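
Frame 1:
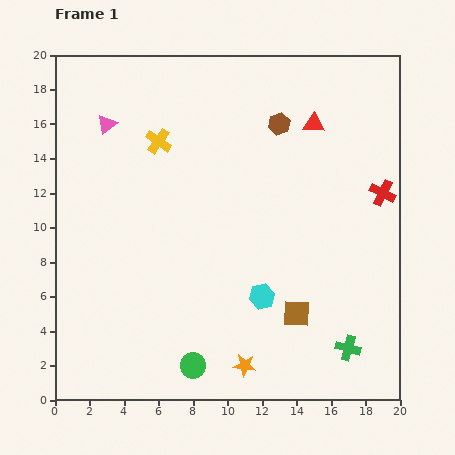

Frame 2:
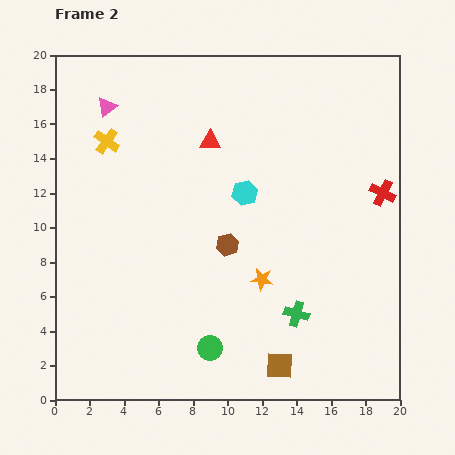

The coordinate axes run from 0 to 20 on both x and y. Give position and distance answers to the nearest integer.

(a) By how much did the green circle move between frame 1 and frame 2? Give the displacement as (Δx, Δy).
(1, 1)

The green circle was at (8, 2) in frame 1 and (9, 3) in frame 2.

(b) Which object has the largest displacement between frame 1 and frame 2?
the brown hexagon

(moved 8; next 6)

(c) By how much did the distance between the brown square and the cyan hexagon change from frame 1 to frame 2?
+8

Distance in frame 1: 2. Distance in frame 2: 10.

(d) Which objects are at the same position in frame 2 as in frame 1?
the red cross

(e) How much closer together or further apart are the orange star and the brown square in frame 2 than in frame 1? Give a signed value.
+1

Distance in frame 1: 4. Distance in frame 2: 5.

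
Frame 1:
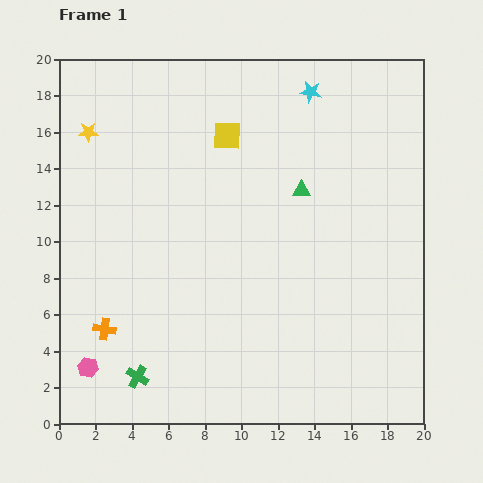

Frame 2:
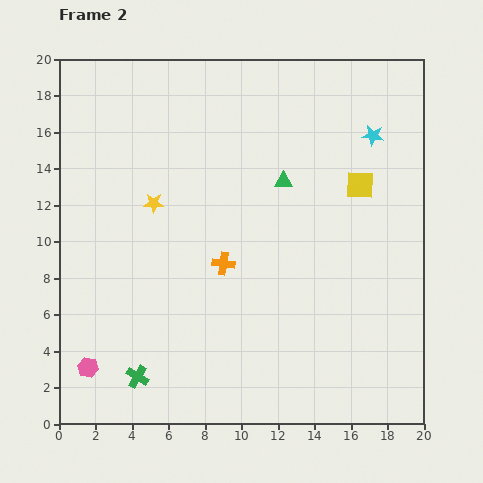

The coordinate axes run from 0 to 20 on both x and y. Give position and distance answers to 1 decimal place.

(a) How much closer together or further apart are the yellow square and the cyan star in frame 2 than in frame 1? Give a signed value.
-2.4

Distance in frame 1: 5.2. Distance in frame 2: 2.8.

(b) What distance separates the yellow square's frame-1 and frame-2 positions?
7.8

The yellow square moved from (9.2, 15.8) to (16.5, 13.1), a distance of √(7.3² + 2.7²) ≈ 7.8.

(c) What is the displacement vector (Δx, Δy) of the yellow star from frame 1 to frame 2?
(3.6, -3.9)

The yellow star was at (1.6, 16.0) in frame 1 and (5.2, 12.1) in frame 2.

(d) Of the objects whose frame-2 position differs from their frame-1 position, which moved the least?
the green triangle

(moved 1.1)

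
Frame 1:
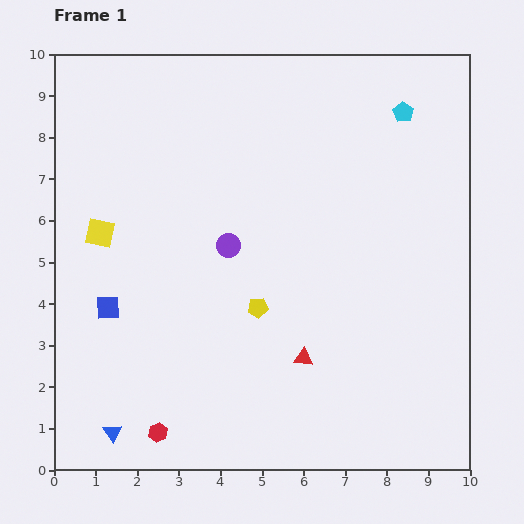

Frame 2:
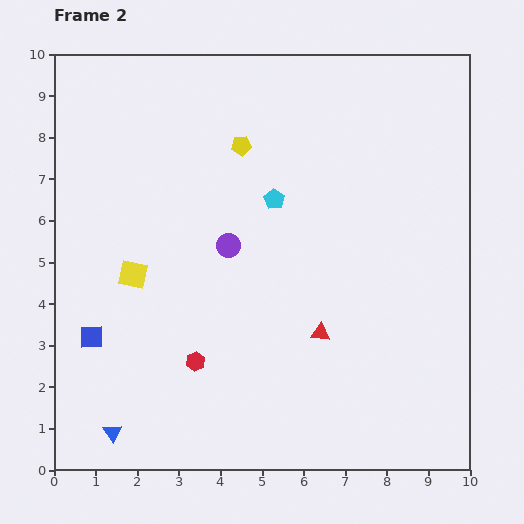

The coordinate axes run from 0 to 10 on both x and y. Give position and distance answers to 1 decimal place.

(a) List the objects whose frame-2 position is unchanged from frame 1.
the purple circle, the blue triangle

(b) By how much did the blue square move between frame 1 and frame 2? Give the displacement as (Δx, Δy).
(-0.4, -0.7)

The blue square was at (1.3, 3.9) in frame 1 and (0.9, 3.2) in frame 2.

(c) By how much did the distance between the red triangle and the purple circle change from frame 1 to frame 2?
-0.2

Distance in frame 1: 3.2. Distance in frame 2: 3.0.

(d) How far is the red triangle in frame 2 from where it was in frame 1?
0.7

The red triangle moved from (6.0, 2.7) to (6.4, 3.3), a distance of √(0.4² + 0.6²) ≈ 0.7.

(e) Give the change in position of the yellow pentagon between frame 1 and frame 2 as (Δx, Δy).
(-0.4, 3.9)

The yellow pentagon was at (4.9, 3.9) in frame 1 and (4.5, 7.8) in frame 2.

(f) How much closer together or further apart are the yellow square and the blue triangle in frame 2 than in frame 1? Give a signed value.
-1.0

Distance in frame 1: 4.8. Distance in frame 2: 3.8.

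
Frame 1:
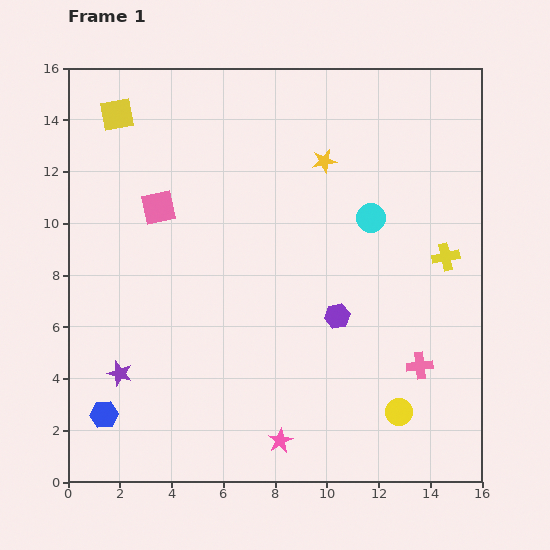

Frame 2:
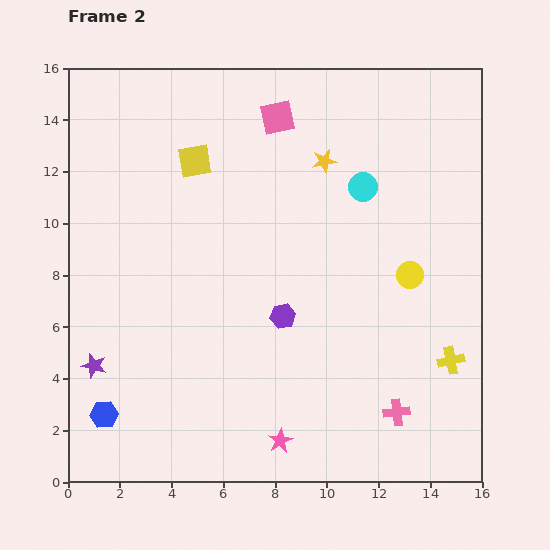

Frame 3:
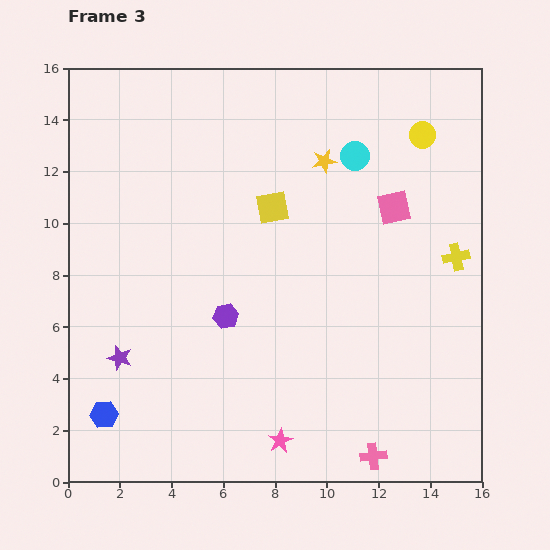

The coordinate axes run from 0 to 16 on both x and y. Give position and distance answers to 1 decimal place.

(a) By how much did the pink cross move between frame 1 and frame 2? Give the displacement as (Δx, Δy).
(-0.9, -1.8)

The pink cross was at (13.6, 4.5) in frame 1 and (12.7, 2.7) in frame 2.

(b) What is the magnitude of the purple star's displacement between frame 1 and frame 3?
0.6

The purple star moved from (2.0, 4.2) to (2.0, 4.8), a distance of √(0.0² + 0.6²) ≈ 0.6.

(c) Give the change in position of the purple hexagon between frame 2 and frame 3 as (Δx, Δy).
(-2.2, 0.0)

The purple hexagon was at (8.3, 6.4) in frame 2 and (6.1, 6.4) in frame 3.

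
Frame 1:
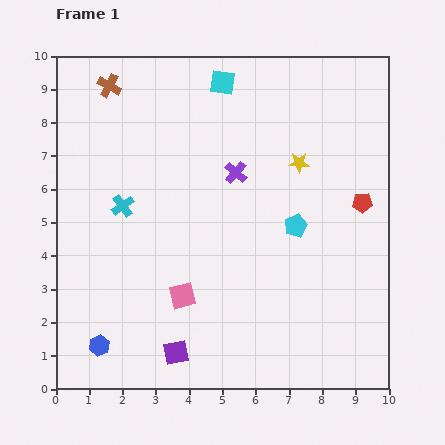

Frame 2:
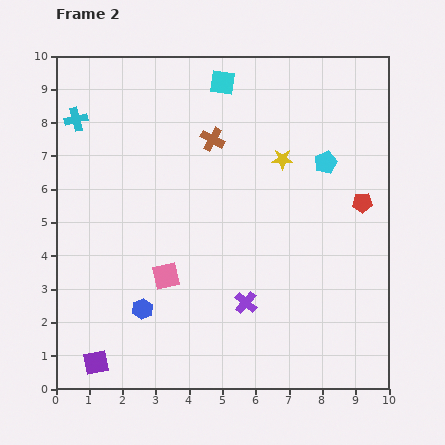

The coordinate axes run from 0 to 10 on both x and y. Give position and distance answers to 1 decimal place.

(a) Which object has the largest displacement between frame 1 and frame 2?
the purple cross

(moved 3.9; next 3.5)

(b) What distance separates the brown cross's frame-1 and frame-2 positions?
3.5

The brown cross moved from (1.6, 9.1) to (4.7, 7.5), a distance of √(3.1² + 1.6²) ≈ 3.5.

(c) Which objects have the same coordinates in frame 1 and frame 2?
the cyan square, the red pentagon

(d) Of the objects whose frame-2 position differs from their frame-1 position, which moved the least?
the yellow star

(moved 0.5)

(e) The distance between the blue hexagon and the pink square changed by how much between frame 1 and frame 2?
-1.7

Distance in frame 1: 2.9. Distance in frame 2: 1.2.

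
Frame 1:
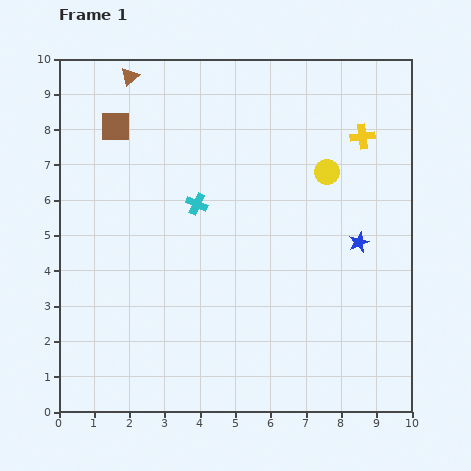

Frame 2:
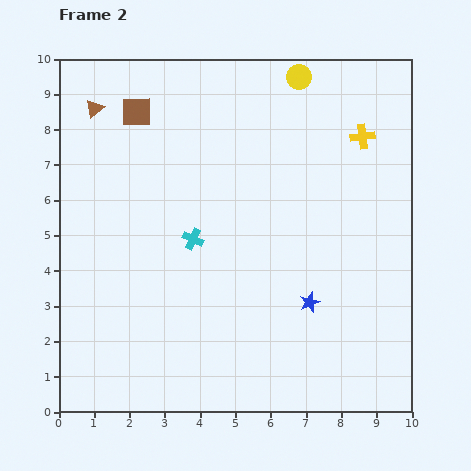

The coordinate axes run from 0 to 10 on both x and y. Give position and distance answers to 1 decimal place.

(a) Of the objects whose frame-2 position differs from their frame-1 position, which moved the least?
the brown square

(moved 0.7)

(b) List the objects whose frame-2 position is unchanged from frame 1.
the yellow cross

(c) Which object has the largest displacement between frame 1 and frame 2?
the yellow circle

(moved 2.8; next 2.2)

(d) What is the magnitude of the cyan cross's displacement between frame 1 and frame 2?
1.0

The cyan cross moved from (3.9, 5.9) to (3.8, 4.9), a distance of √(0.1² + 1.0²) ≈ 1.0.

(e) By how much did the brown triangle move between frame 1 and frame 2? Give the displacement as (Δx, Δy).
(-1.0, -0.9)

The brown triangle was at (2.0, 9.5) in frame 1 and (1.0, 8.6) in frame 2.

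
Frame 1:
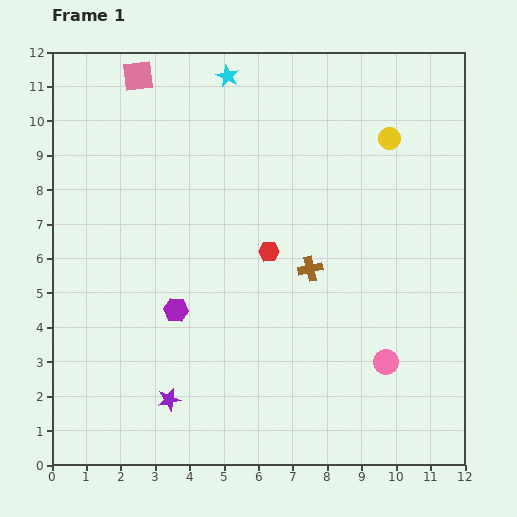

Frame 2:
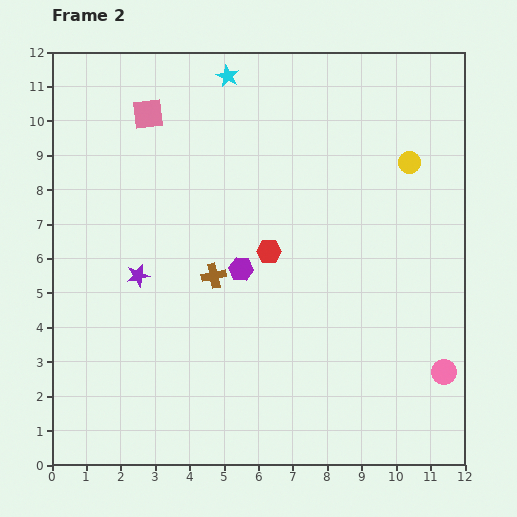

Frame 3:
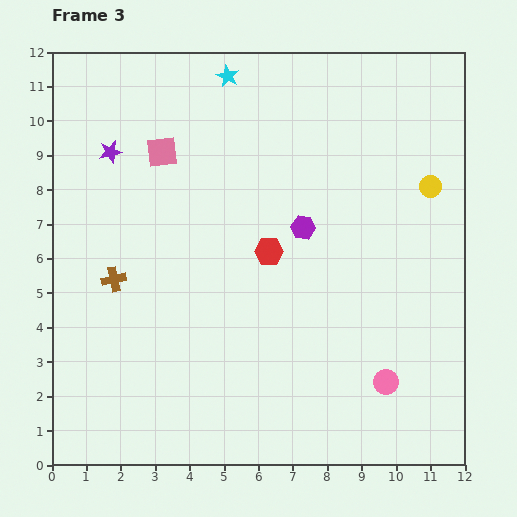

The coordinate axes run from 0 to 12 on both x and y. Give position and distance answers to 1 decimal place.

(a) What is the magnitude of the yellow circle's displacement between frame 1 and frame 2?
0.9

The yellow circle moved from (9.8, 9.5) to (10.4, 8.8), a distance of √(0.6² + 0.7²) ≈ 0.9.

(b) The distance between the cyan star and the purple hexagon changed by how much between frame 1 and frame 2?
-1.4

Distance in frame 1: 7.0. Distance in frame 2: 5.6.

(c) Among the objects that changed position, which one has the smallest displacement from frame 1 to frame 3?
the pink circle

(moved 0.6)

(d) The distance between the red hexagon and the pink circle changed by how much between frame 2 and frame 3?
-1.1

Distance in frame 2: 6.2. Distance in frame 3: 5.1.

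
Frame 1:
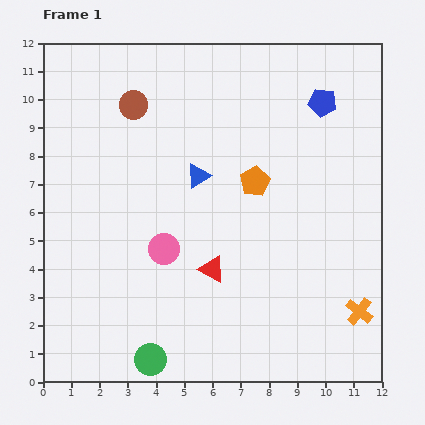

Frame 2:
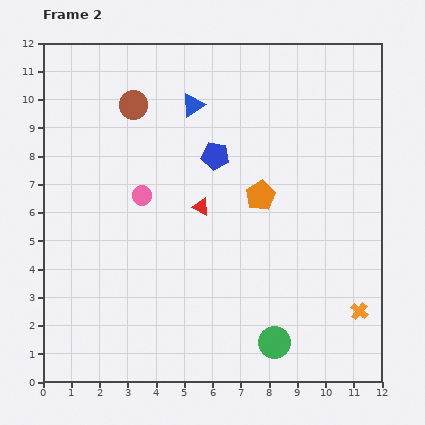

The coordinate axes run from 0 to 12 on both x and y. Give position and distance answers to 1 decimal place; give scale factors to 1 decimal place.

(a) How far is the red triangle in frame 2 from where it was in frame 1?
2.2

The red triangle moved from (6.0, 4.0) to (5.6, 6.2), a distance of √(0.4² + 2.2²) ≈ 2.2.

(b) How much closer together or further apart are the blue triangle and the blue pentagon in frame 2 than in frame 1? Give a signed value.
-3.1

Distance in frame 1: 5.1. Distance in frame 2: 2.0.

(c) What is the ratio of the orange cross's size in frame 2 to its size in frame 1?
0.6×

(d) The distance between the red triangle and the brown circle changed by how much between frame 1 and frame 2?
-2.1

Distance in frame 1: 6.4. Distance in frame 2: 4.3.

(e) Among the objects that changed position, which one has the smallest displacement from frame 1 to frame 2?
the orange pentagon

(moved 0.5)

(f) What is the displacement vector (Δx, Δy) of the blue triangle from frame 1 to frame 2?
(-0.2, 2.5)

The blue triangle was at (5.5, 7.3) in frame 1 and (5.3, 9.8) in frame 2.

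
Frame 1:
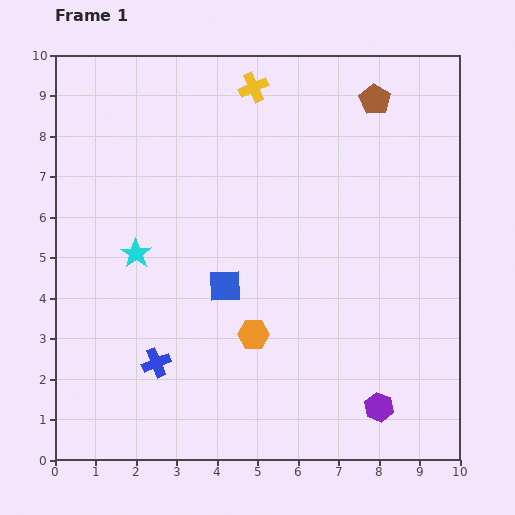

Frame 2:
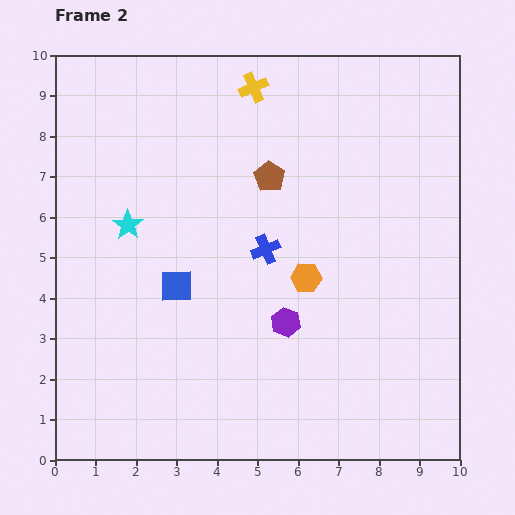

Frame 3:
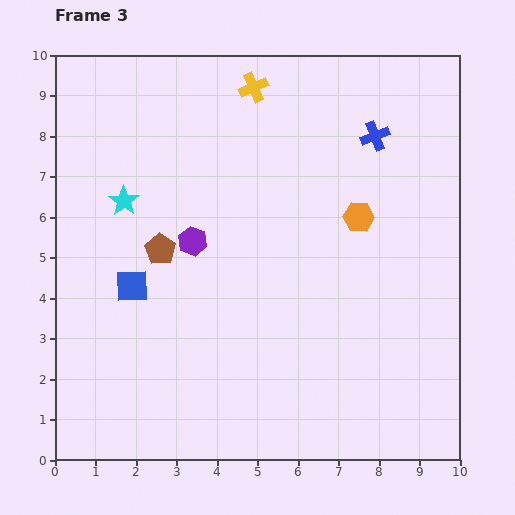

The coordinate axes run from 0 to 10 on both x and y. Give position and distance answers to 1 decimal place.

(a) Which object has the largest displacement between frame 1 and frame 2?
the blue cross

(moved 3.9; next 3.2)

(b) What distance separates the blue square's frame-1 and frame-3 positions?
2.3

The blue square moved from (4.2, 4.3) to (1.9, 4.3), a distance of √(2.3² + 0.0²) ≈ 2.3.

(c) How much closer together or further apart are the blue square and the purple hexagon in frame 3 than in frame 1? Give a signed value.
-2.9

Distance in frame 1: 4.8. Distance in frame 3: 1.9.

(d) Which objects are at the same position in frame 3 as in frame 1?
the yellow cross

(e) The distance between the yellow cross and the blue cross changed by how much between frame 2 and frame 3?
-0.8

Distance in frame 2: 4.0. Distance in frame 3: 3.2.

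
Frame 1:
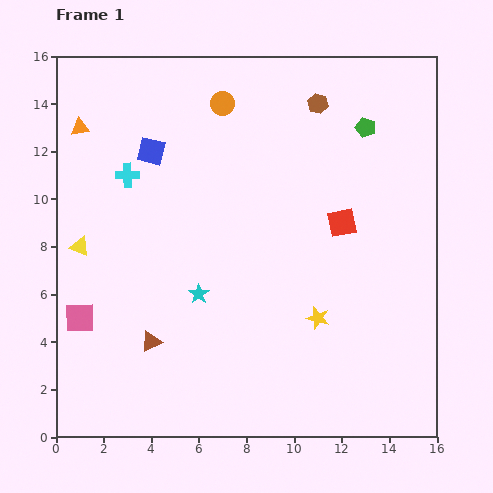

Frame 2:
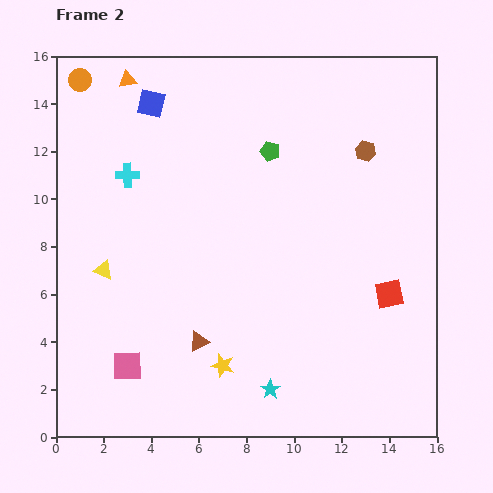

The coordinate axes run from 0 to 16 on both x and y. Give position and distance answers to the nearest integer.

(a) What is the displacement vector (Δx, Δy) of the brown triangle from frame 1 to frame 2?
(2, 0)

The brown triangle was at (4, 4) in frame 1 and (6, 4) in frame 2.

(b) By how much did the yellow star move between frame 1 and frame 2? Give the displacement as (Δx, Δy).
(-4, -2)

The yellow star was at (11, 5) in frame 1 and (7, 3) in frame 2.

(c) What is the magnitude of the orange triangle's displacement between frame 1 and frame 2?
3

The orange triangle moved from (1, 13) to (3, 15), a distance of √(2² + 2²) ≈ 3.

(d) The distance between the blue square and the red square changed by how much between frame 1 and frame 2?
+4

Distance in frame 1: 9. Distance in frame 2: 13.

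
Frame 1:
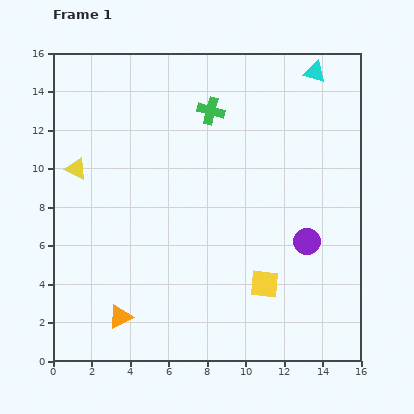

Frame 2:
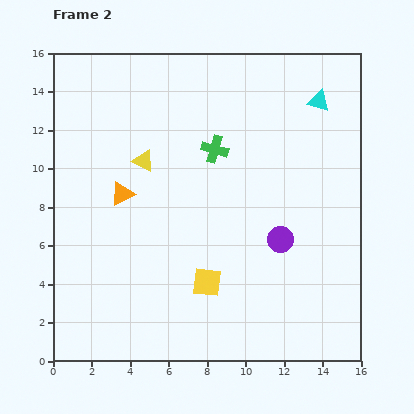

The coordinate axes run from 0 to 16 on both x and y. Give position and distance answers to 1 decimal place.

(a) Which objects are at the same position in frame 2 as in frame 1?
none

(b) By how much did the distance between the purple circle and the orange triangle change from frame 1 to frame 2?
-2.0

Distance in frame 1: 10.5. Distance in frame 2: 8.5.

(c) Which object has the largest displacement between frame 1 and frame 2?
the orange triangle

(moved 6.4; next 3.5)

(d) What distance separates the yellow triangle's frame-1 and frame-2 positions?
3.5

The yellow triangle moved from (1.2, 10.0) to (4.7, 10.4), a distance of √(3.5² + 0.4²) ≈ 3.5.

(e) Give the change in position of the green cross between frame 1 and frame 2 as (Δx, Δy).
(0.2, -2.0)

The green cross was at (8.2, 13.0) in frame 1 and (8.4, 11.0) in frame 2.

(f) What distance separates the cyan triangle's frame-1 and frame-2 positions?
1.5

The cyan triangle moved from (13.6, 15.0) to (13.8, 13.5), a distance of √(0.2² + 1.5²) ≈ 1.5.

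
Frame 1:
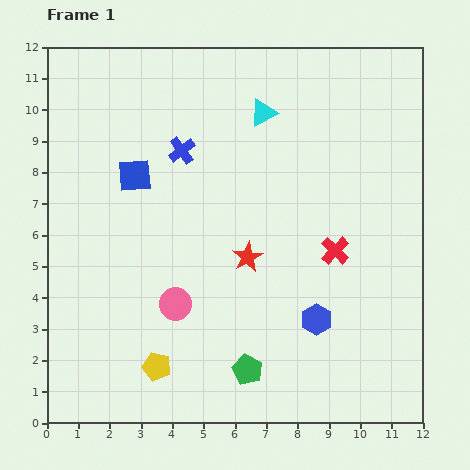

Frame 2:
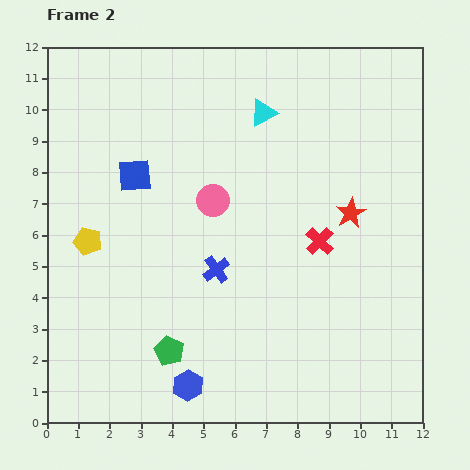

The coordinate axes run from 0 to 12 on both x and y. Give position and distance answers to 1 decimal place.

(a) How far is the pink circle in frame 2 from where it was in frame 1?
3.5

The pink circle moved from (4.1, 3.8) to (5.3, 7.1), a distance of √(1.2² + 3.3²) ≈ 3.5.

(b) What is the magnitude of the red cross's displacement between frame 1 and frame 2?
0.6

The red cross moved from (9.2, 5.5) to (8.7, 5.8), a distance of √(0.5² + 0.3²) ≈ 0.6.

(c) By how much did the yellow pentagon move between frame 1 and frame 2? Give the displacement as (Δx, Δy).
(-2.2, 4.0)

The yellow pentagon was at (3.5, 1.8) in frame 1 and (1.3, 5.8) in frame 2.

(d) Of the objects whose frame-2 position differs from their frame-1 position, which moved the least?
the red cross

(moved 0.6)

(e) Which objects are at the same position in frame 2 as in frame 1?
the blue square, the cyan triangle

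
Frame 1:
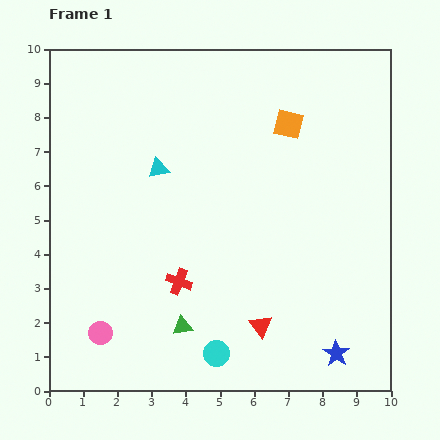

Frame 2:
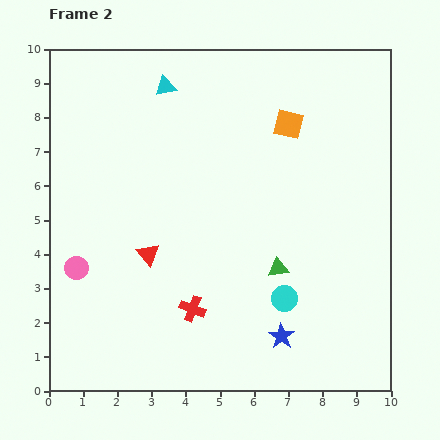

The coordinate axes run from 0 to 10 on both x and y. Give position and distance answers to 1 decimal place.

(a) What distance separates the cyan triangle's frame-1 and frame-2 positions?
2.4

The cyan triangle moved from (3.2, 6.5) to (3.4, 8.9), a distance of √(0.2² + 2.4²) ≈ 2.4.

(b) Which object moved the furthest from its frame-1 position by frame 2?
the red triangle

(moved 3.9; next 3.3)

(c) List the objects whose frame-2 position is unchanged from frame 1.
the orange square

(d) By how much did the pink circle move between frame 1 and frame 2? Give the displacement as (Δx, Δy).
(-0.7, 1.9)

The pink circle was at (1.5, 1.7) in frame 1 and (0.8, 3.6) in frame 2.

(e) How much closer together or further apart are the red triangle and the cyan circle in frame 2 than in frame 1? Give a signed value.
+2.7

Distance in frame 1: 1.5. Distance in frame 2: 4.2.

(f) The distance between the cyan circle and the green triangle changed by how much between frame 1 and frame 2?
-0.4

Distance in frame 1: 1.3. Distance in frame 2: 0.9.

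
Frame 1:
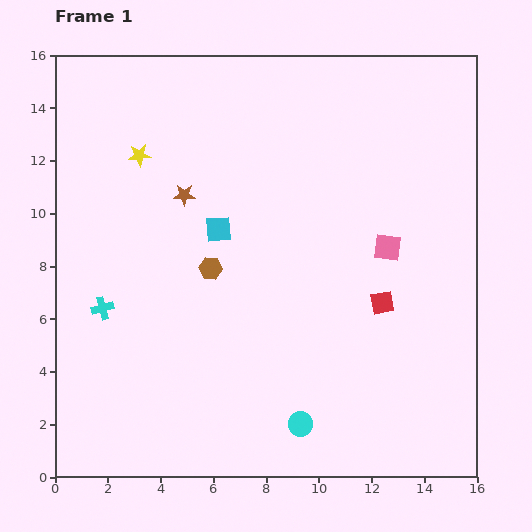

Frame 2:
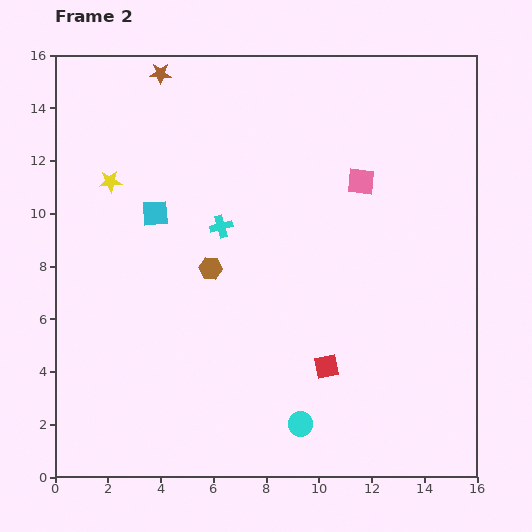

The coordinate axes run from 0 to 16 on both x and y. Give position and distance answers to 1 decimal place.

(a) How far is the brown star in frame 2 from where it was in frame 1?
4.7

The brown star moved from (4.9, 10.7) to (4.0, 15.3), a distance of √(0.9² + 4.6²) ≈ 4.7.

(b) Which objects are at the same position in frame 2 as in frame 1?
the cyan circle, the brown hexagon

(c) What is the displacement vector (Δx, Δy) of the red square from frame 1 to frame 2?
(-2.1, -2.4)

The red square was at (12.4, 6.6) in frame 1 and (10.3, 4.2) in frame 2.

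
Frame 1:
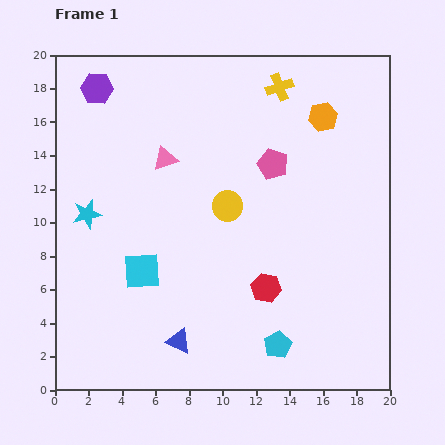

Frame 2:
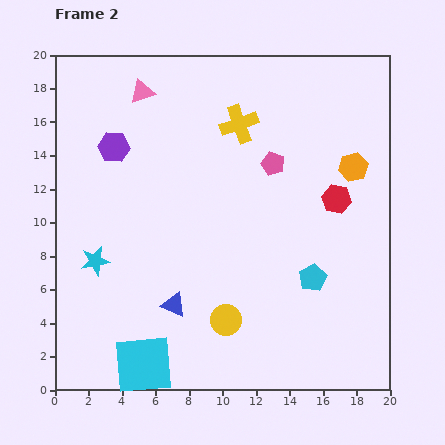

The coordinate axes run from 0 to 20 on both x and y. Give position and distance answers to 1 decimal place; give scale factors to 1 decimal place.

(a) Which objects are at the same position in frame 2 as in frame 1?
the pink pentagon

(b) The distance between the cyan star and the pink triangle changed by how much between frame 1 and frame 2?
+4.8

Distance in frame 1: 5.7. Distance in frame 2: 10.5.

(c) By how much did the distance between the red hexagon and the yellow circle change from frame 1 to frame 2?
+4.4

Distance in frame 1: 5.4. Distance in frame 2: 9.8.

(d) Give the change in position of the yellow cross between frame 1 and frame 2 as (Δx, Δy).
(-2.4, -2.2)

The yellow cross was at (13.4, 18.1) in frame 1 and (11.0, 15.9) in frame 2.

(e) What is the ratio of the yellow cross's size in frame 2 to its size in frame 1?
1.4×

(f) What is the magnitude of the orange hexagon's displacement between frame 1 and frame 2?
3.5

The orange hexagon moved from (16.0, 16.3) to (17.8, 13.3), a distance of √(1.8² + 3.0²) ≈ 3.5.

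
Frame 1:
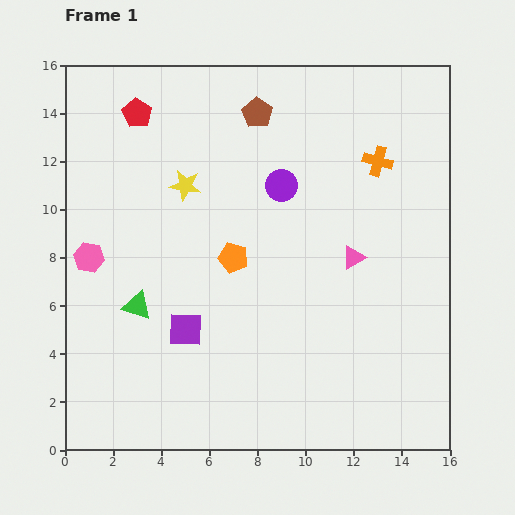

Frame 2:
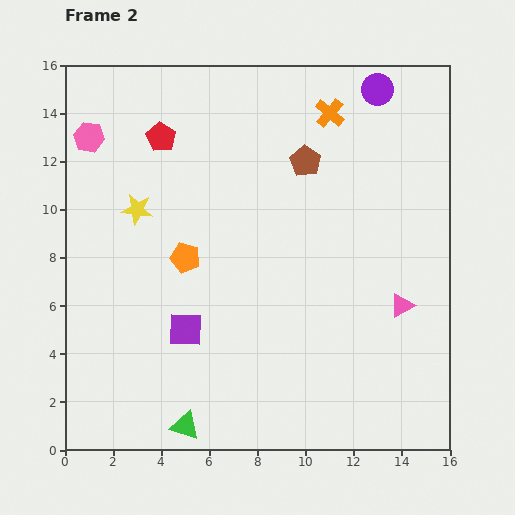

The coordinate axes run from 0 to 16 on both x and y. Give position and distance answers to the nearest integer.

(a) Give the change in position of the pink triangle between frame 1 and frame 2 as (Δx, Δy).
(2, -2)

The pink triangle was at (12, 8) in frame 1 and (14, 6) in frame 2.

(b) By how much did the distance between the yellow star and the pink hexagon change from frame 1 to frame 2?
-1

Distance in frame 1: 5. Distance in frame 2: 4.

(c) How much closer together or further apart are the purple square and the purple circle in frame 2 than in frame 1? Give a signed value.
+6

Distance in frame 1: 7. Distance in frame 2: 13.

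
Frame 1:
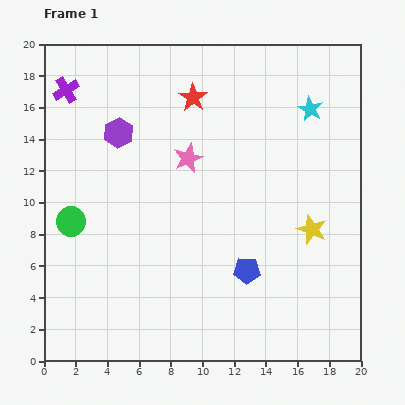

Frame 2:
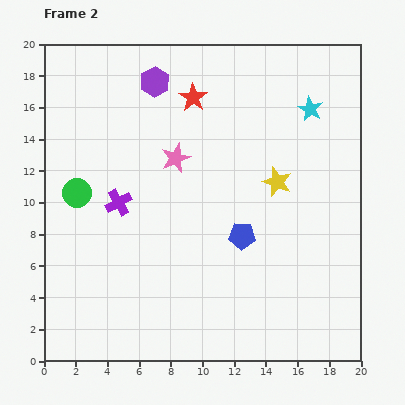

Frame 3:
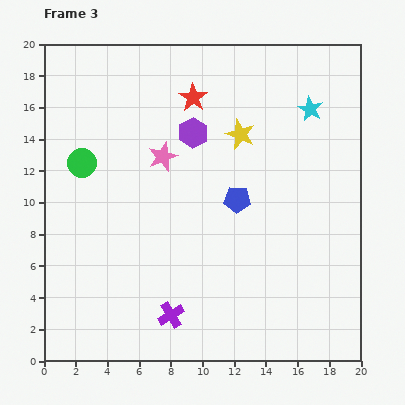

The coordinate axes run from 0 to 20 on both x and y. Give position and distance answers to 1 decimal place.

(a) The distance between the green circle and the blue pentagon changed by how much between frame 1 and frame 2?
-0.8

Distance in frame 1: 11.5. Distance in frame 2: 10.7.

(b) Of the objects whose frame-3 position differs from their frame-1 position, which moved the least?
the pink star

(moved 1.6)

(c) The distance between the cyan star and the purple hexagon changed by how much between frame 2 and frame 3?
-2.3

Distance in frame 2: 9.9. Distance in frame 3: 7.6.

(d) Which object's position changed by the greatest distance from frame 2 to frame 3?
the purple cross

(moved 7.8; next 4.0)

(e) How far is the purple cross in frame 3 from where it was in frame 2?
7.8

The purple cross moved from (4.7, 10.0) to (8.0, 2.9), a distance of √(3.3² + 7.1²) ≈ 7.8.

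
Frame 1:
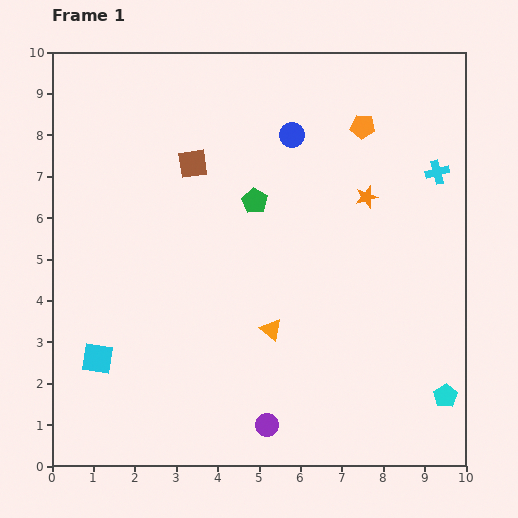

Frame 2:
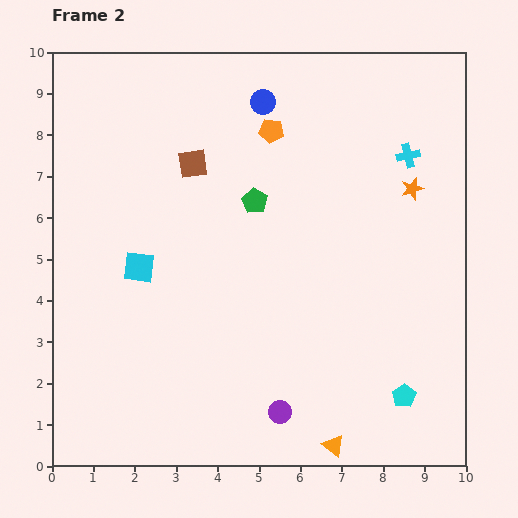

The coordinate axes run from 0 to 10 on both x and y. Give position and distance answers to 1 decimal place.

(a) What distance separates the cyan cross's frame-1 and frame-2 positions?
0.8

The cyan cross moved from (9.3, 7.1) to (8.6, 7.5), a distance of √(0.7² + 0.4²) ≈ 0.8.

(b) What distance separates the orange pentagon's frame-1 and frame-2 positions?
2.2

The orange pentagon moved from (7.5, 8.2) to (5.3, 8.1), a distance of √(2.2² + 0.1²) ≈ 2.2.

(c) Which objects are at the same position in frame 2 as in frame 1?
the green pentagon, the brown square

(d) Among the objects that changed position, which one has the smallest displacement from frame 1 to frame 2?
the purple circle

(moved 0.4)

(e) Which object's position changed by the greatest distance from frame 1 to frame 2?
the orange triangle

(moved 3.2; next 2.4)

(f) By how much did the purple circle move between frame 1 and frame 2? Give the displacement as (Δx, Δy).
(0.3, 0.3)

The purple circle was at (5.2, 1.0) in frame 1 and (5.5, 1.3) in frame 2.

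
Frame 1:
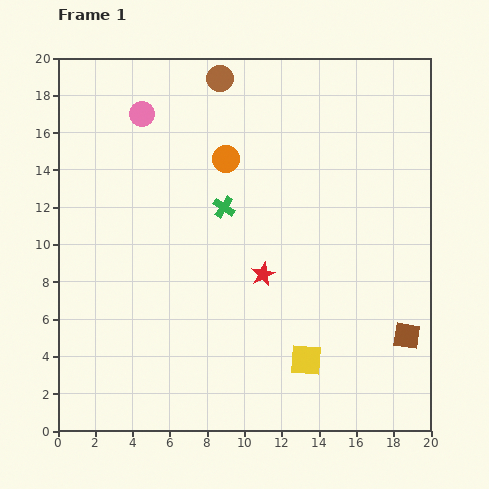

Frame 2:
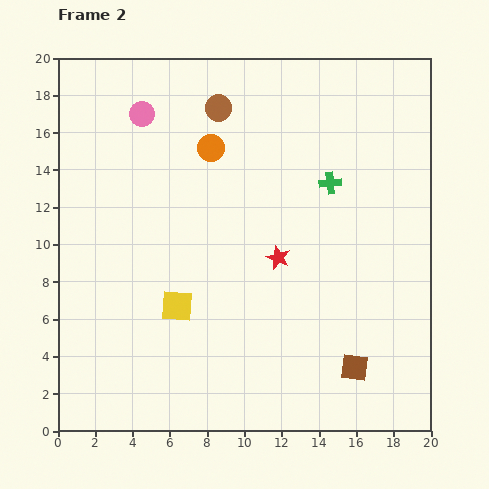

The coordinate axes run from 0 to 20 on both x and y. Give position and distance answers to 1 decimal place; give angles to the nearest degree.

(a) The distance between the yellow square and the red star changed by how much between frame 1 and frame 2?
+0.9

Distance in frame 1: 5.1. Distance in frame 2: 6.0.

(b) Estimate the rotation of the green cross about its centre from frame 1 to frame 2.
39° counter-clockwise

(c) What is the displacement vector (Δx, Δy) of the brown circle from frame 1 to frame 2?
(-0.1, -1.6)

The brown circle was at (8.7, 18.9) in frame 1 and (8.6, 17.3) in frame 2.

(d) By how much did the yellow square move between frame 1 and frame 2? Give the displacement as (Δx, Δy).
(-6.9, 2.9)

The yellow square was at (13.3, 3.8) in frame 1 and (6.4, 6.7) in frame 2.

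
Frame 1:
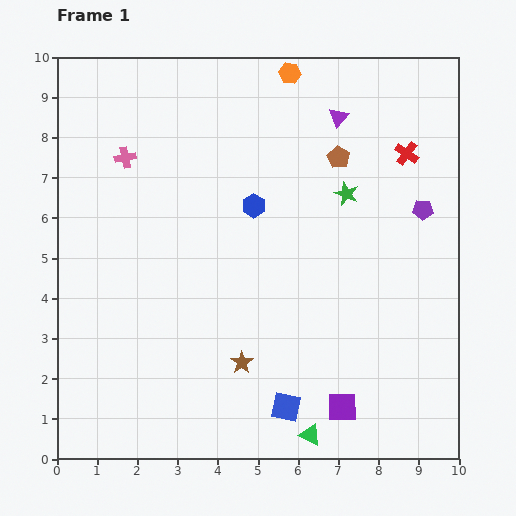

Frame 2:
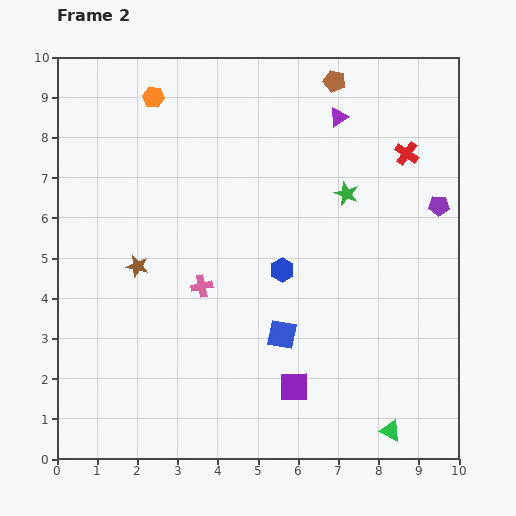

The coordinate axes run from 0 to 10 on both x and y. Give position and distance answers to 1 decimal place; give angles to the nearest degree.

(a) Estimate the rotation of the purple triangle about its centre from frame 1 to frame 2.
15° clockwise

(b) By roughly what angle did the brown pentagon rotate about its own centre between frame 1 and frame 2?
15° counter-clockwise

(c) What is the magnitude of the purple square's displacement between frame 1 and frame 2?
1.3

The purple square moved from (7.1, 1.3) to (5.9, 1.8), a distance of √(1.2² + 0.5²) ≈ 1.3.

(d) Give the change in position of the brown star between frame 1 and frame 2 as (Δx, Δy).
(-2.6, 2.4)

The brown star was at (4.6, 2.4) in frame 1 and (2.0, 4.8) in frame 2.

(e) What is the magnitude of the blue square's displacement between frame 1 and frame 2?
1.8

The blue square moved from (5.7, 1.3) to (5.6, 3.1), a distance of √(0.1² + 1.8²) ≈ 1.8.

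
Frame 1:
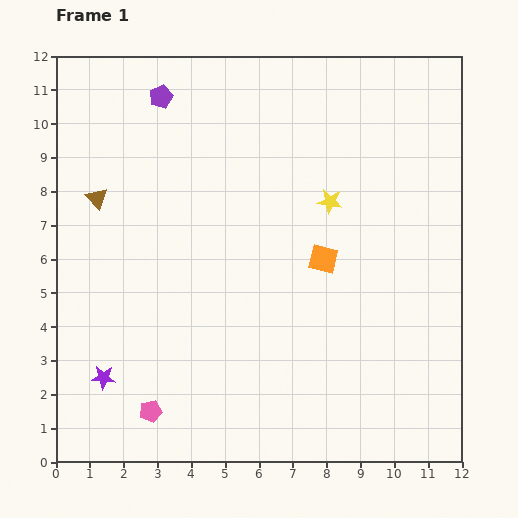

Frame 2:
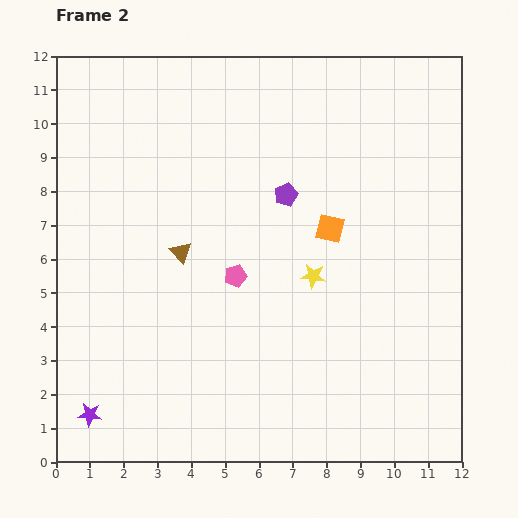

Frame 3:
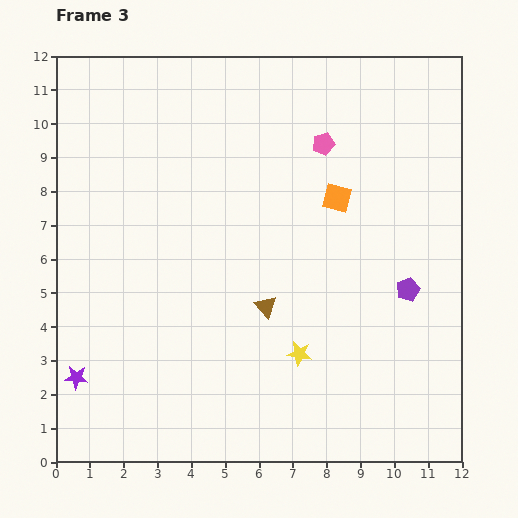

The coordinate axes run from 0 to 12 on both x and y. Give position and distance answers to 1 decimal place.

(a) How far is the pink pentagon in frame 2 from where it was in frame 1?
4.7

The pink pentagon moved from (2.8, 1.5) to (5.3, 5.5), a distance of √(2.5² + 4.0²) ≈ 4.7.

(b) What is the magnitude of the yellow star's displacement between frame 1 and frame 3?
4.6

The yellow star moved from (8.1, 7.7) to (7.2, 3.2), a distance of √(0.9² + 4.5²) ≈ 4.6.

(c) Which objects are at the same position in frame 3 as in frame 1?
none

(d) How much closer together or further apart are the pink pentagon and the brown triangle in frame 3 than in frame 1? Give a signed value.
-1.4

Distance in frame 1: 6.5. Distance in frame 3: 5.1.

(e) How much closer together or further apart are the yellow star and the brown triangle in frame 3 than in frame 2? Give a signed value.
-2.3

Distance in frame 2: 4.0. Distance in frame 3: 1.7.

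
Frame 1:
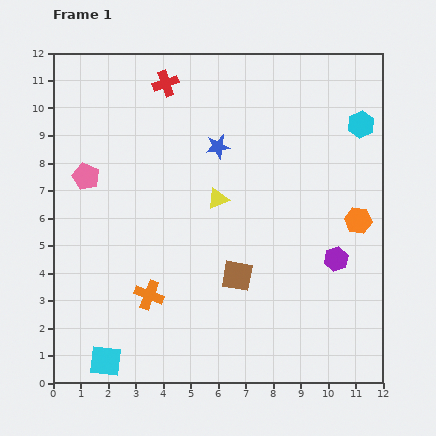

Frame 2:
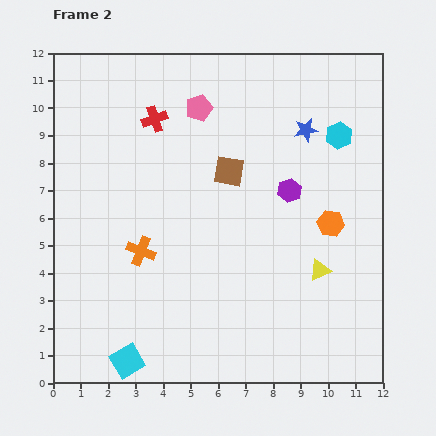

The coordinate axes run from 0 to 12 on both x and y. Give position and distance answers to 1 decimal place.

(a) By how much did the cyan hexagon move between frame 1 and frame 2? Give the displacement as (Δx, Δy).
(-0.8, -0.4)

The cyan hexagon was at (11.2, 9.4) in frame 1 and (10.4, 9.0) in frame 2.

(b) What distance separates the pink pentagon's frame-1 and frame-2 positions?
4.8

The pink pentagon moved from (1.2, 7.5) to (5.3, 10.0), a distance of √(4.1² + 2.5²) ≈ 4.8.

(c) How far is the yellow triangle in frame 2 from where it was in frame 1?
4.5

The yellow triangle moved from (6.0, 6.7) to (9.7, 4.1), a distance of √(3.7² + 2.6²) ≈ 4.5.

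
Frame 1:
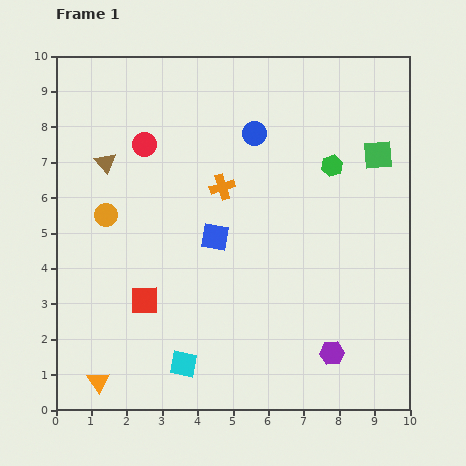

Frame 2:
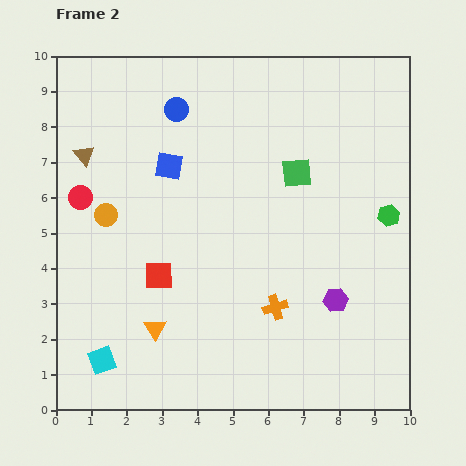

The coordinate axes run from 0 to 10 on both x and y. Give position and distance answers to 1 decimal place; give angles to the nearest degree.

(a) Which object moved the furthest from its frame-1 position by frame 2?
the orange cross

(moved 3.7; next 2.4)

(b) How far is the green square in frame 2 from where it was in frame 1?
2.4

The green square moved from (9.1, 7.2) to (6.8, 6.7), a distance of √(2.3² + 0.5²) ≈ 2.4.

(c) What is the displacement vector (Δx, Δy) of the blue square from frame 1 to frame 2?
(-1.3, 2.0)

The blue square was at (4.5, 4.9) in frame 1 and (3.2, 6.9) in frame 2.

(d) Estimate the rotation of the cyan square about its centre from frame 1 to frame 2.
33° counter-clockwise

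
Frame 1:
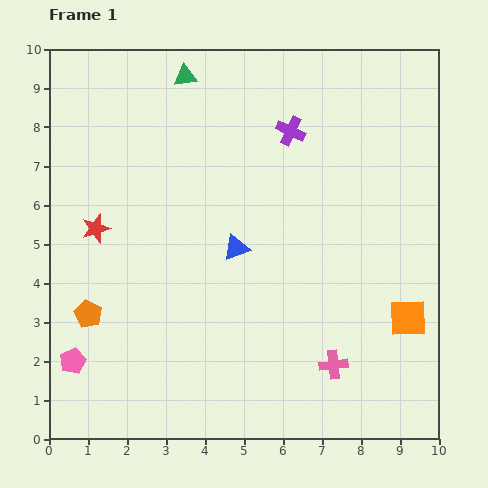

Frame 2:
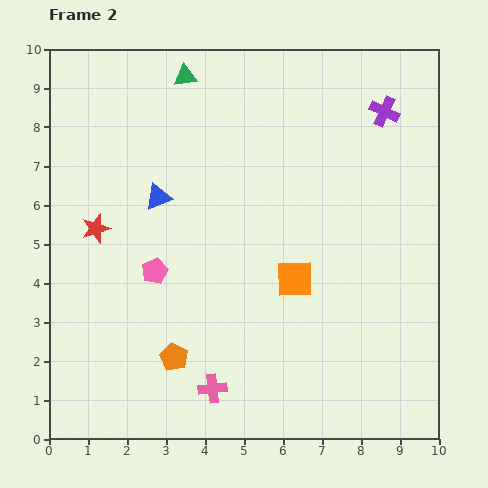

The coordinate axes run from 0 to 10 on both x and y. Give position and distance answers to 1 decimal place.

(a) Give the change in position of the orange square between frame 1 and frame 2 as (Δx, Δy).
(-2.9, 1.0)

The orange square was at (9.2, 3.1) in frame 1 and (6.3, 4.1) in frame 2.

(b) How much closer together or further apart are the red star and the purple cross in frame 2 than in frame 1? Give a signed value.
+2.4

Distance in frame 1: 5.6. Distance in frame 2: 8.0.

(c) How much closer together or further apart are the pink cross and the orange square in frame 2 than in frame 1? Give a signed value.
+1.3

Distance in frame 1: 2.2. Distance in frame 2: 3.5.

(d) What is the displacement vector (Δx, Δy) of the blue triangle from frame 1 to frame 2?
(-2.0, 1.3)

The blue triangle was at (4.8, 4.9) in frame 1 and (2.8, 6.2) in frame 2.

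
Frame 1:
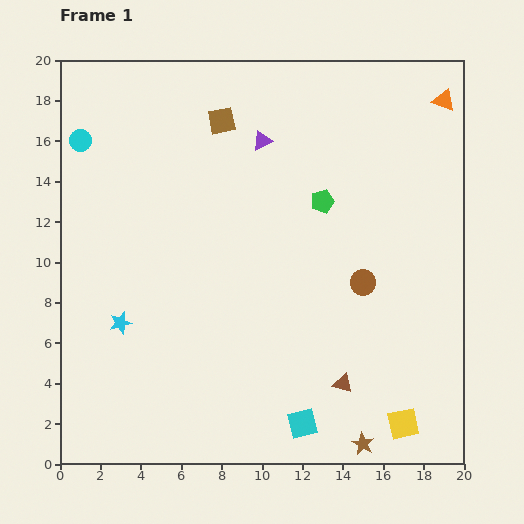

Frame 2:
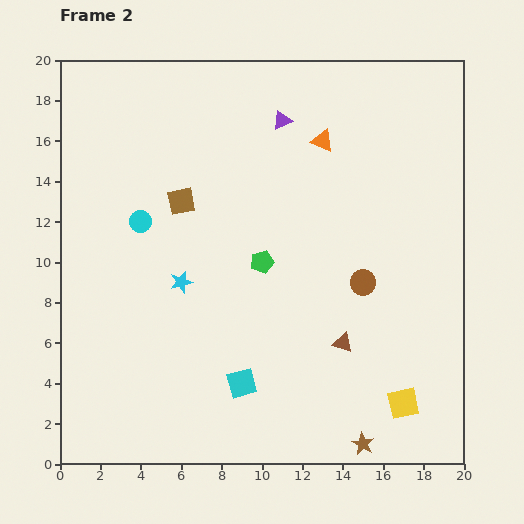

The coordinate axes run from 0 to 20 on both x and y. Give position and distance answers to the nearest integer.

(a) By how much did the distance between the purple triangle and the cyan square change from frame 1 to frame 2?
-1

Distance in frame 1: 14. Distance in frame 2: 13.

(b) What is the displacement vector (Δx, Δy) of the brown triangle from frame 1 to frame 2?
(0, 2)

The brown triangle was at (14, 4) in frame 1 and (14, 6) in frame 2.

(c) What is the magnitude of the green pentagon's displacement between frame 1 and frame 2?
4

The green pentagon moved from (13, 13) to (10, 10), a distance of √(3² + 3²) ≈ 4.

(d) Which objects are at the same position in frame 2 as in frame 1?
the brown circle, the brown star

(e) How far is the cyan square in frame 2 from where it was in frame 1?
4

The cyan square moved from (12, 2) to (9, 4), a distance of √(3² + 2²) ≈ 4.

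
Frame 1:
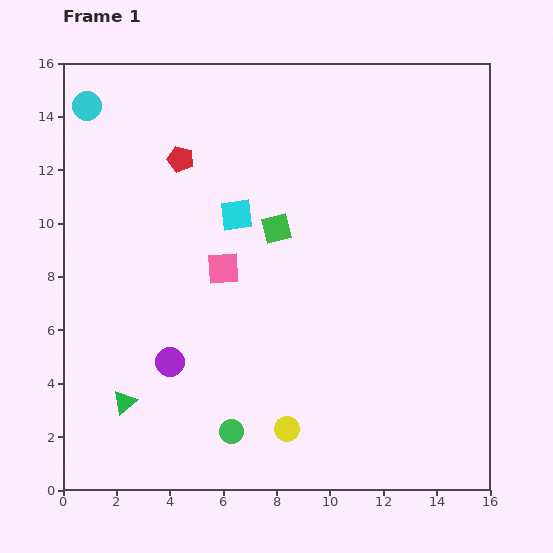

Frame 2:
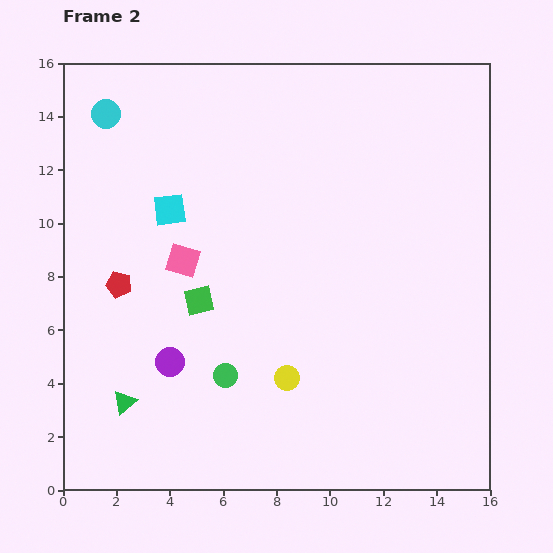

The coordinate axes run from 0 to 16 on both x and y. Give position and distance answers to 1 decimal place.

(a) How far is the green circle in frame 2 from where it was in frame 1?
2.1

The green circle moved from (6.3, 2.2) to (6.1, 4.3), a distance of √(0.2² + 2.1²) ≈ 2.1.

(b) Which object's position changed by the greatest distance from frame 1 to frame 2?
the red pentagon

(moved 5.2; next 4.0)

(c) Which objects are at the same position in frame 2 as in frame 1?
the purple circle, the green triangle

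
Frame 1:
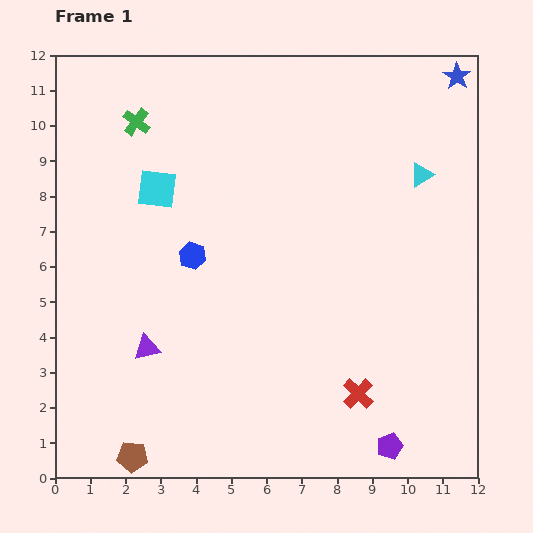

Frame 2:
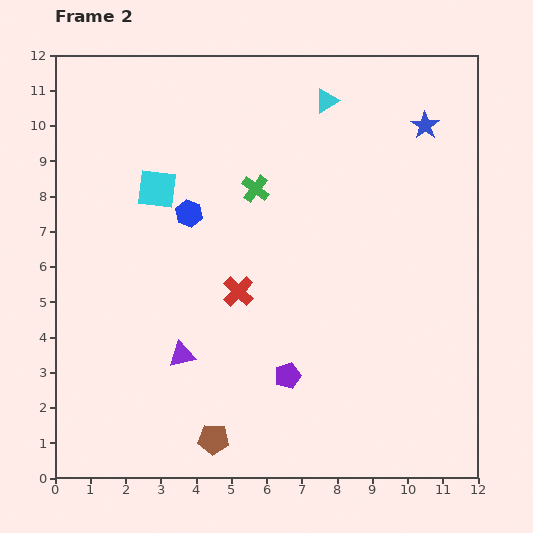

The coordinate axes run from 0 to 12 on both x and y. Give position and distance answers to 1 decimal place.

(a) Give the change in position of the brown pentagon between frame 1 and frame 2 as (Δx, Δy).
(2.3, 0.5)

The brown pentagon was at (2.2, 0.6) in frame 1 and (4.5, 1.1) in frame 2.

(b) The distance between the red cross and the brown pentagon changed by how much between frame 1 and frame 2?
-2.3

Distance in frame 1: 6.6. Distance in frame 2: 4.3.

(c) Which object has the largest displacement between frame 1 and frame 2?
the red cross

(moved 4.5; next 3.9)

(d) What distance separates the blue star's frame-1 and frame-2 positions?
1.7

The blue star moved from (11.4, 11.4) to (10.5, 10.0), a distance of √(0.9² + 1.4²) ≈ 1.7.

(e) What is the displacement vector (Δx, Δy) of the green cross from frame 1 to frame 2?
(3.4, -1.9)

The green cross was at (2.3, 10.1) in frame 1 and (5.7, 8.2) in frame 2.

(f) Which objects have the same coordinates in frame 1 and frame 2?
the cyan square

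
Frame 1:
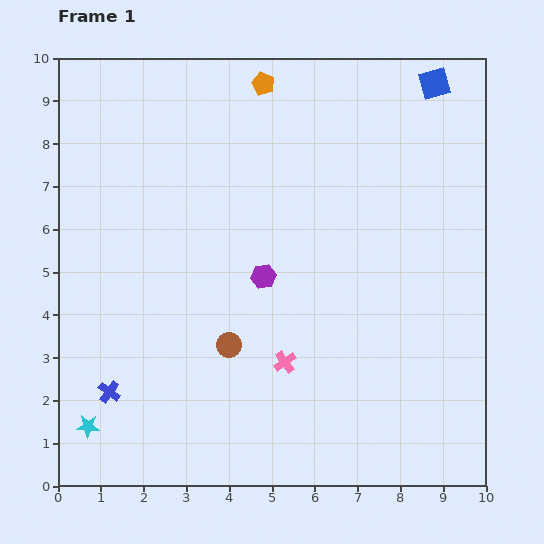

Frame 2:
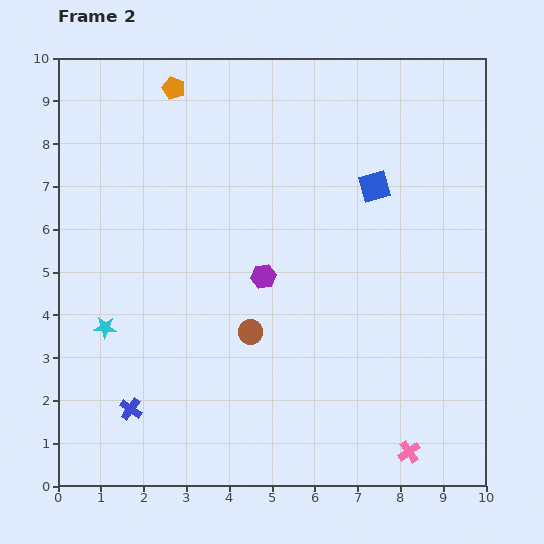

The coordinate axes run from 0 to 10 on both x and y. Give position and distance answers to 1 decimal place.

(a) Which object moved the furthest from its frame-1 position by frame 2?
the pink cross

(moved 3.6; next 2.8)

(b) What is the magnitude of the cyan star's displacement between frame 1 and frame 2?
2.3

The cyan star moved from (0.7, 1.4) to (1.1, 3.7), a distance of √(0.4² + 2.3²) ≈ 2.3.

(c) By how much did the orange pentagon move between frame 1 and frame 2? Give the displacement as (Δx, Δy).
(-2.1, -0.1)

The orange pentagon was at (4.8, 9.4) in frame 1 and (2.7, 9.3) in frame 2.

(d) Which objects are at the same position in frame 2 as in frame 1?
the purple hexagon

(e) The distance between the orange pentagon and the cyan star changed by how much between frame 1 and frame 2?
-3.2

Distance in frame 1: 9.0. Distance in frame 2: 5.8.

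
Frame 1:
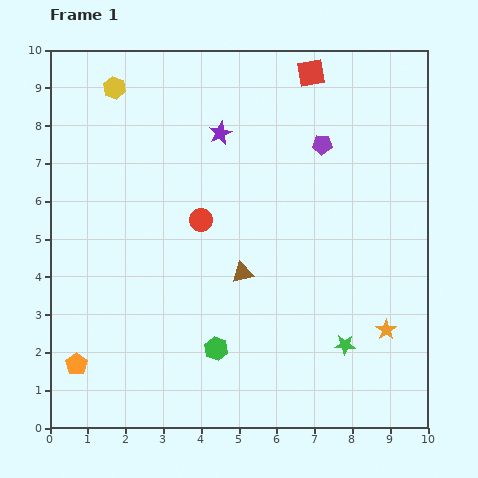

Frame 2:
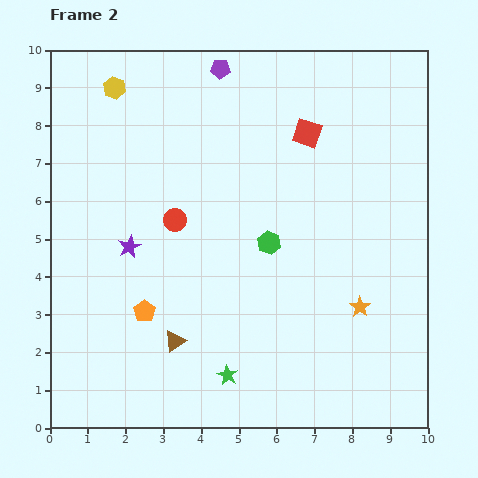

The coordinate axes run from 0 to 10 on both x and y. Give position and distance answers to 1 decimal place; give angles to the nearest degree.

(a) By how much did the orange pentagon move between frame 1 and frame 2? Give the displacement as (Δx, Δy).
(1.8, 1.4)

The orange pentagon was at (0.7, 1.7) in frame 1 and (2.5, 3.1) in frame 2.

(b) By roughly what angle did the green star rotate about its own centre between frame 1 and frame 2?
27° clockwise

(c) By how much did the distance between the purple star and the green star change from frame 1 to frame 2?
-2.2

Distance in frame 1: 6.5. Distance in frame 2: 4.3.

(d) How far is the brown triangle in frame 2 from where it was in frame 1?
2.5

The brown triangle moved from (5.1, 4.1) to (3.3, 2.3), a distance of √(1.8² + 1.8²) ≈ 2.5.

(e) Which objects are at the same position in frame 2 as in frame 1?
the yellow hexagon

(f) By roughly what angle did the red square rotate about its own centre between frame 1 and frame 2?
29° clockwise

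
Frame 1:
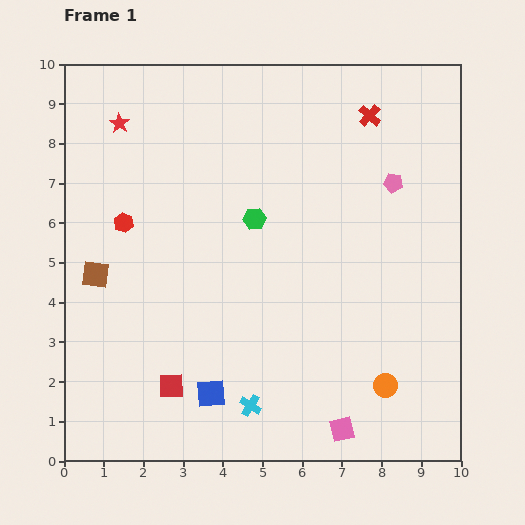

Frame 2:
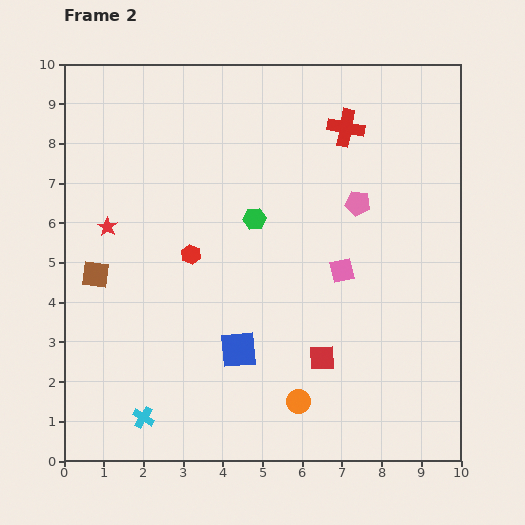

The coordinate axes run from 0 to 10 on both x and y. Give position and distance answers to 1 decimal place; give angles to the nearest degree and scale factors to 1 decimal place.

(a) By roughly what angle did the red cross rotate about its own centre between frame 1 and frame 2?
31° counter-clockwise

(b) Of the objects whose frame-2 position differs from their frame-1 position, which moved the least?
the red cross

(moved 0.7)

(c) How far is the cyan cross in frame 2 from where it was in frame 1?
2.7

The cyan cross moved from (4.7, 1.4) to (2.0, 1.1), a distance of √(2.7² + 0.3²) ≈ 2.7.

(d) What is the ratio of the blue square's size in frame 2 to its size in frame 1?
1.3×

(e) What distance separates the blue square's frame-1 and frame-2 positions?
1.3

The blue square moved from (3.7, 1.7) to (4.4, 2.8), a distance of √(0.7² + 1.1²) ≈ 1.3.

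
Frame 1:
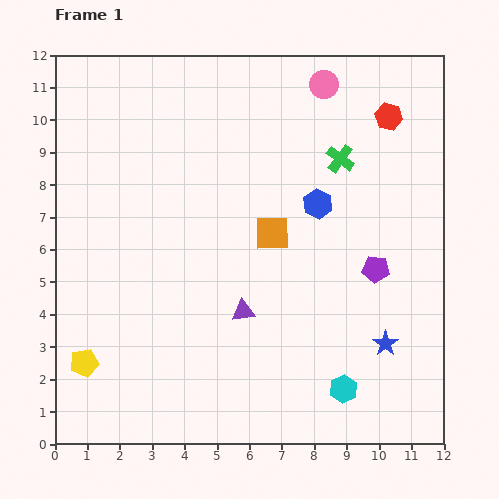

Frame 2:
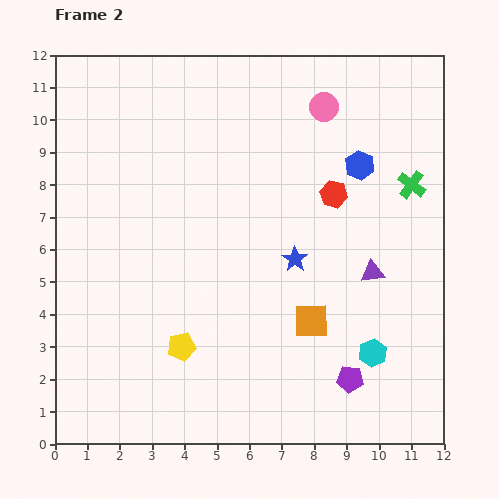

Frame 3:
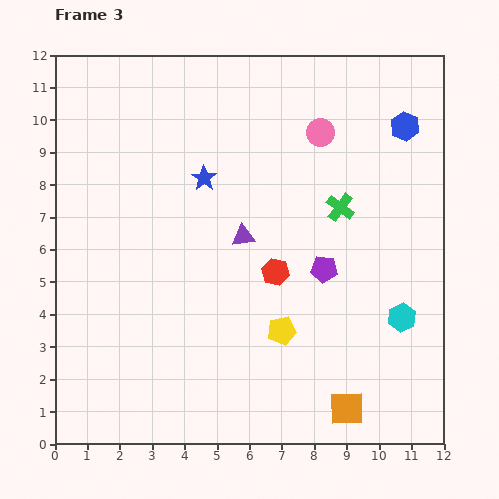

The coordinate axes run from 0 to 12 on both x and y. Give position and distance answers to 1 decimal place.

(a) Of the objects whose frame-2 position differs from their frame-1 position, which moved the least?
the pink circle

(moved 0.7)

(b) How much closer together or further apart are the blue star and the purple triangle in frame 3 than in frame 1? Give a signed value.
-2.3

Distance in frame 1: 4.5. Distance in frame 3: 2.2.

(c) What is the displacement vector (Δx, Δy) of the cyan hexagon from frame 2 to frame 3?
(0.9, 1.1)

The cyan hexagon was at (9.8, 2.8) in frame 2 and (10.7, 3.9) in frame 3.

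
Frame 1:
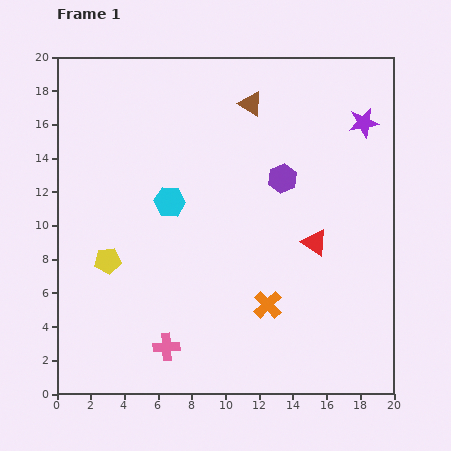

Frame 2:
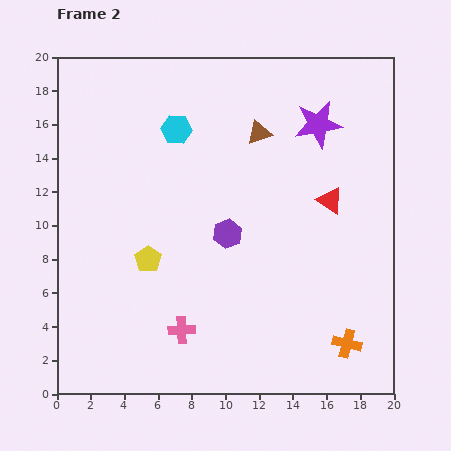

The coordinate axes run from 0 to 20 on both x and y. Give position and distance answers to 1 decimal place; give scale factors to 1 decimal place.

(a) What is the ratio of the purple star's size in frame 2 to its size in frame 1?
1.6×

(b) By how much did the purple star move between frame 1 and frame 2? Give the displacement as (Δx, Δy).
(-2.7, -0.1)

The purple star was at (18.2, 16.1) in frame 1 and (15.5, 16.0) in frame 2.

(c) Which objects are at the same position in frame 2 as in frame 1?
none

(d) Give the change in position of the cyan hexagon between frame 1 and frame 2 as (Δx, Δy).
(0.4, 4.3)

The cyan hexagon was at (6.7, 11.4) in frame 1 and (7.1, 15.7) in frame 2.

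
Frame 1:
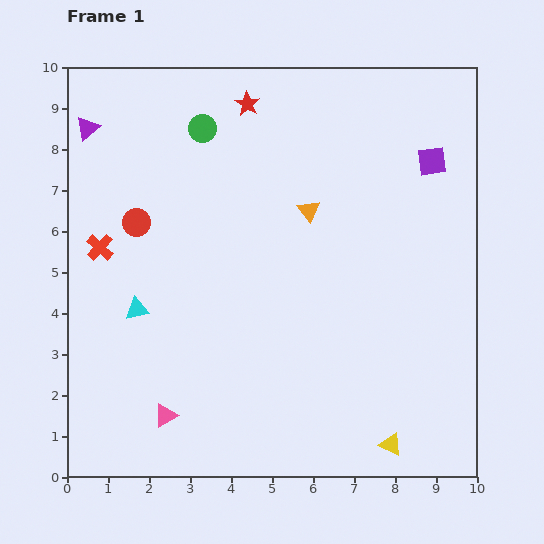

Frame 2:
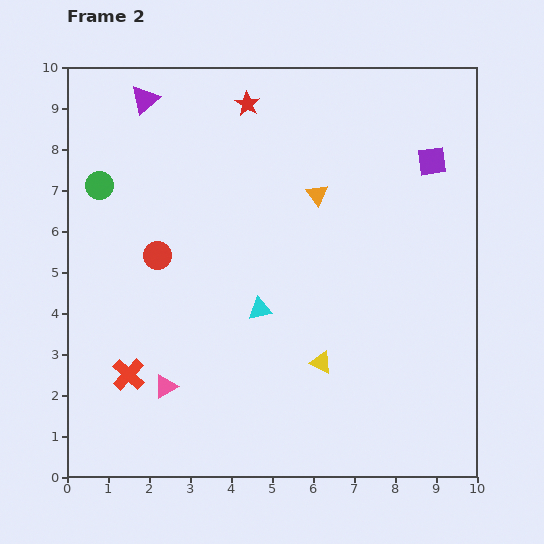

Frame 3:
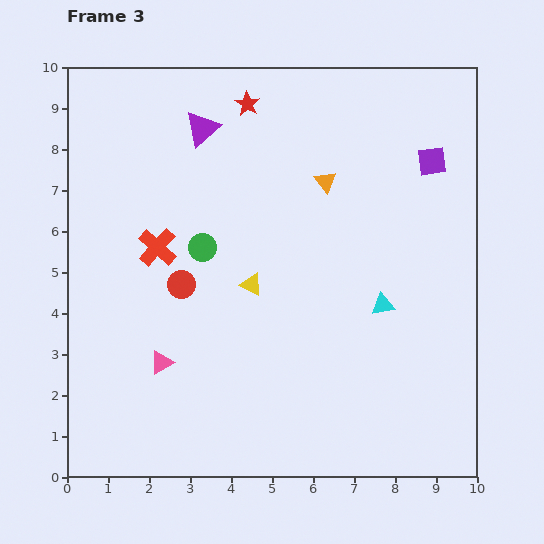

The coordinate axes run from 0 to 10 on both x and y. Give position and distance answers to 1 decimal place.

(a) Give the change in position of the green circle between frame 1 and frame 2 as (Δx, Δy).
(-2.5, -1.4)

The green circle was at (3.3, 8.5) in frame 1 and (0.8, 7.1) in frame 2.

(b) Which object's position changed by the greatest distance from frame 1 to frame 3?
the cyan triangle

(moved 6.0; next 5.2)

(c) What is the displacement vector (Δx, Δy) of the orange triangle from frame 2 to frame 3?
(0.2, 0.3)

The orange triangle was at (6.1, 6.9) in frame 2 and (6.3, 7.2) in frame 3.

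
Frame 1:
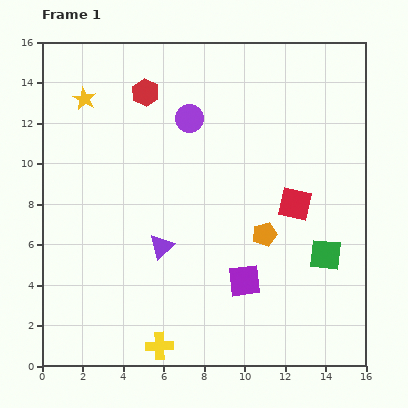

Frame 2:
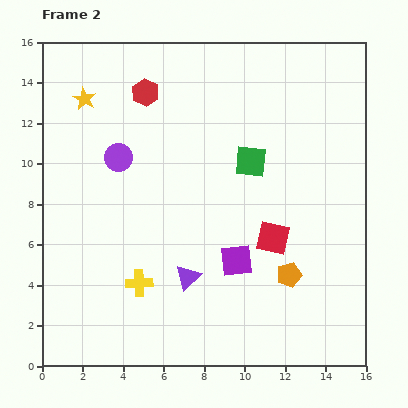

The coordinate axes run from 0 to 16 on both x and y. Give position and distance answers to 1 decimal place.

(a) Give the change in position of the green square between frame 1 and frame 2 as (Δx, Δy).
(-3.7, 4.6)

The green square was at (14.0, 5.5) in frame 1 and (10.3, 10.1) in frame 2.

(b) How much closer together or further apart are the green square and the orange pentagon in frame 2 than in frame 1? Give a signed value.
+2.7

Distance in frame 1: 3.2. Distance in frame 2: 5.9.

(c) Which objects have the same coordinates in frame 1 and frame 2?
the yellow star, the red hexagon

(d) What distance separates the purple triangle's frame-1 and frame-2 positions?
2.0

The purple triangle moved from (5.9, 5.9) to (7.2, 4.4), a distance of √(1.3² + 1.5²) ≈ 2.0.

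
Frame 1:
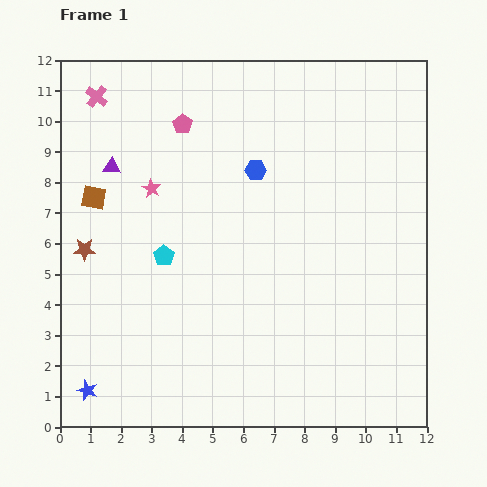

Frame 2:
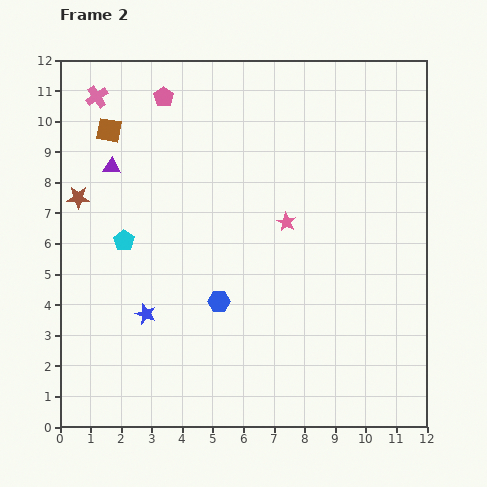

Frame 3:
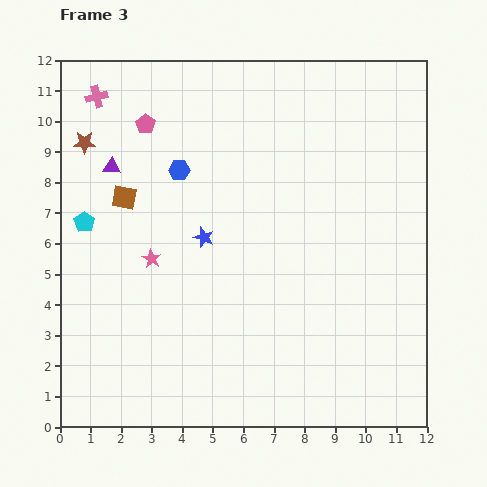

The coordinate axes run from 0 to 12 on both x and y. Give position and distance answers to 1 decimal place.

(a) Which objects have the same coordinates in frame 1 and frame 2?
the purple triangle, the pink cross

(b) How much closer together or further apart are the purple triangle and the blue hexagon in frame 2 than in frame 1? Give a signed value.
+0.9

Distance in frame 1: 4.7. Distance in frame 2: 5.6.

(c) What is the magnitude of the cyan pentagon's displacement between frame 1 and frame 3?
2.8

The cyan pentagon moved from (3.4, 5.6) to (0.8, 6.7), a distance of √(2.6² + 1.1²) ≈ 2.8.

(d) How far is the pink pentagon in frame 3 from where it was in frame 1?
1.2

The pink pentagon moved from (4.0, 9.9) to (2.8, 9.9), a distance of √(1.2² + 0.0²) ≈ 1.2.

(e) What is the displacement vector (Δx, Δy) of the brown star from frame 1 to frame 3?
(0.0, 3.5)

The brown star was at (0.8, 5.8) in frame 1 and (0.8, 9.3) in frame 3.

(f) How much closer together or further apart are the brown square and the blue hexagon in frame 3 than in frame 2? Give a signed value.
-4.7

Distance in frame 2: 6.7. Distance in frame 3: 2.0.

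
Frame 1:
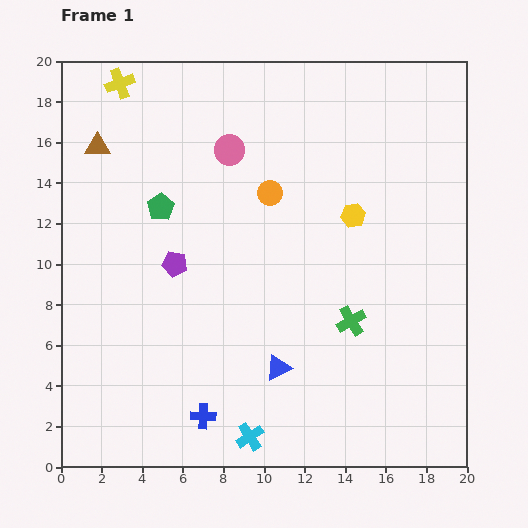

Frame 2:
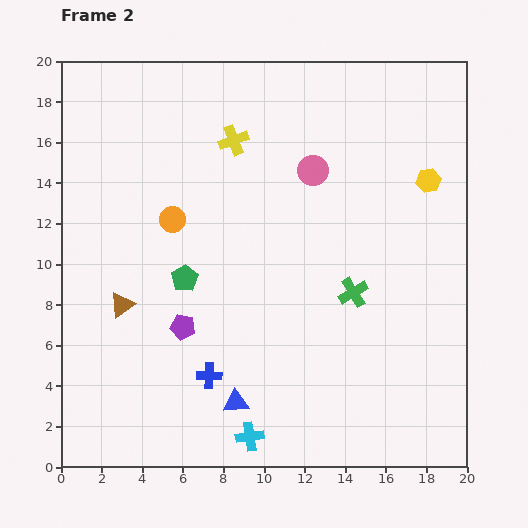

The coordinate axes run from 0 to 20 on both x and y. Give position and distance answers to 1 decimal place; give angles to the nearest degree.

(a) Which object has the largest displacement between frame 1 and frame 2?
the brown triangle

(moved 7.9; next 6.3)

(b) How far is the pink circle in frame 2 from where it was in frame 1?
4.2

The pink circle moved from (8.3, 15.6) to (12.4, 14.6), a distance of √(4.1² + 1.0²) ≈ 4.2.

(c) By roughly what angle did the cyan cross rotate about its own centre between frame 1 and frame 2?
24° clockwise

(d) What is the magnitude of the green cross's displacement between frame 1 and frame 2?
1.4

The green cross moved from (14.3, 7.2) to (14.4, 8.6), a distance of √(0.1² + 1.4²) ≈ 1.4.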